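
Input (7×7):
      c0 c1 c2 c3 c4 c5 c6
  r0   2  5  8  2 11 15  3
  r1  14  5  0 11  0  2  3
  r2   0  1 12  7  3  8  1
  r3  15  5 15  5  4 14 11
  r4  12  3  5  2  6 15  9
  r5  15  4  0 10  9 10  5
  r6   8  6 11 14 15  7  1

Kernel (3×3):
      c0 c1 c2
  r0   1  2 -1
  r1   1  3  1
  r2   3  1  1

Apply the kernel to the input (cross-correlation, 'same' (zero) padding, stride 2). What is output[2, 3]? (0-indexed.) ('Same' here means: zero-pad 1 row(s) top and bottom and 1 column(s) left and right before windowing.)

113

The receptive field on the zero-padded input at this output position is [14 11 0 / 15 9 0 / 10 5 0]. Elementwise product with the kernel and sum: 14·1 + 11·2 + 0·-1 + 15·1 + 9·3 + 0·1 + 10·3 + 5·1 + 0·1.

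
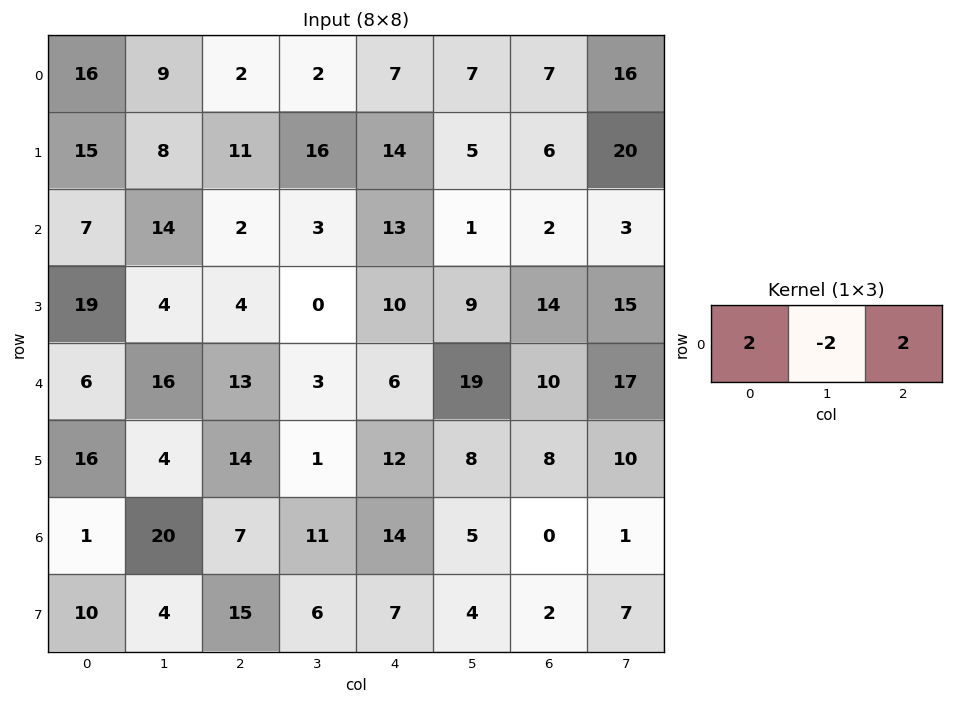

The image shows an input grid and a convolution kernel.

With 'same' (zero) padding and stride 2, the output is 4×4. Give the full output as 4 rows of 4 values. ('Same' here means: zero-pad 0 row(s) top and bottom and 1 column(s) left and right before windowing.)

-14 18 4 32
14 30 -18 4
20 12 32 52
38 48 4 12

Output[0,0]: The receptive field on the zero-padded input at this output position is [0 16 9]. Elementwise product with the kernel and sum: 0·2 + 16·-2 + 9·2.
Output[0,1]: The receptive field on the zero-padded input at this output position is [9 2 2]. Elementwise product with the kernel and sum: 9·2 + 2·-2 + 2·2.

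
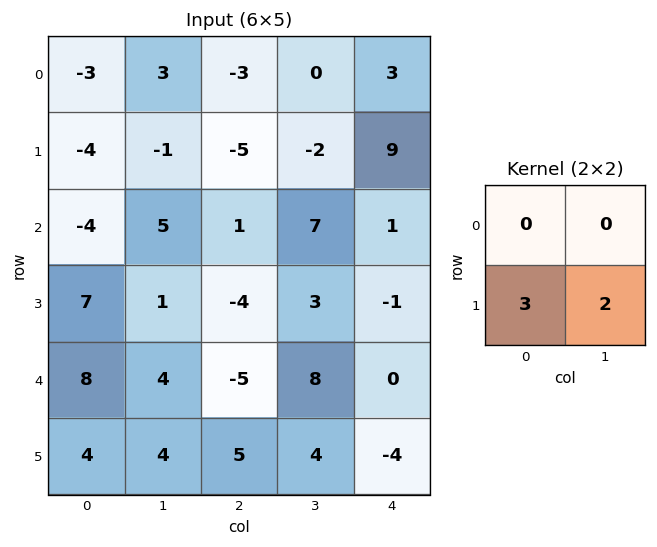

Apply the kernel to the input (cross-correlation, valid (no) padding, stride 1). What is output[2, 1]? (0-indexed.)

The receptive field on the input at this output position is [5 1 / 1 -4]. Elementwise product with the kernel and sum: 1·3 + -4·2.

-5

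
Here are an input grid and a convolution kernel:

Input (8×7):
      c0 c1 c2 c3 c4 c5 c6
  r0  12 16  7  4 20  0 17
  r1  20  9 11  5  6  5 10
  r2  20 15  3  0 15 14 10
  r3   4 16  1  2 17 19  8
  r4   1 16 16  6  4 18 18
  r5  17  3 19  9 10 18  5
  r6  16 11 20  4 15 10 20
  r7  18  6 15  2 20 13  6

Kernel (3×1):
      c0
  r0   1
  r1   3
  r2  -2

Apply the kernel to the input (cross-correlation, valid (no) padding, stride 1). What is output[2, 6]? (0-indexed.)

The receptive field on the input at this output position is [10 / 8 / 18]. Elementwise product with the kernel and sum: 10·1 + 8·3 + 18·-2.

-2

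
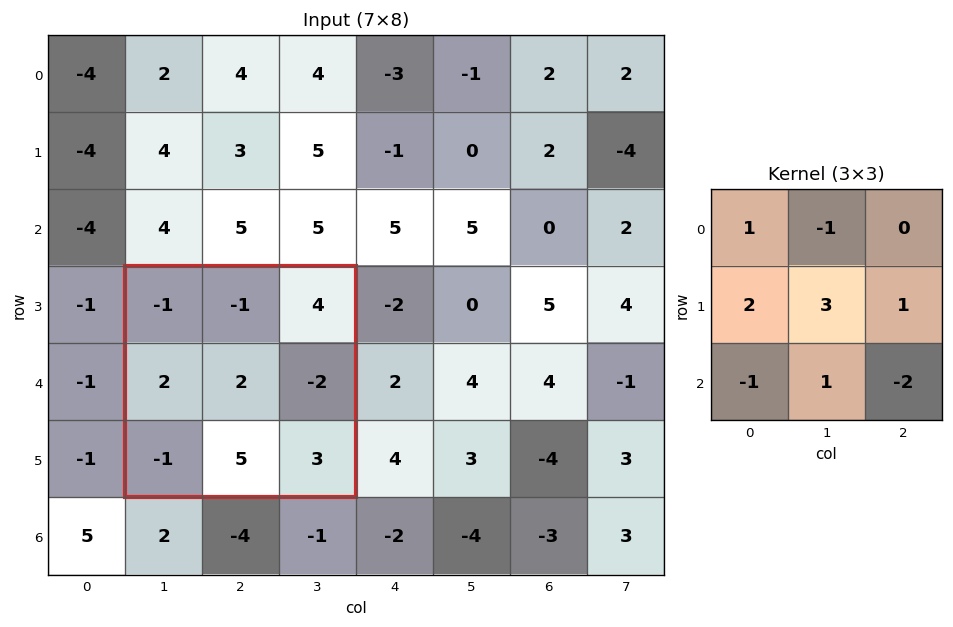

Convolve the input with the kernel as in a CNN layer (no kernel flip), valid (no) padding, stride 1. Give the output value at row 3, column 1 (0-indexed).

8

The receptive field on the input at this output position is [-1 -1 4 / 2 2 -2 / -1 5 3]. Elementwise product with the kernel and sum: -1·1 + -1·-1 + 2·2 + 2·3 + -2·1 + -1·-1 + 5·1 + 3·-2.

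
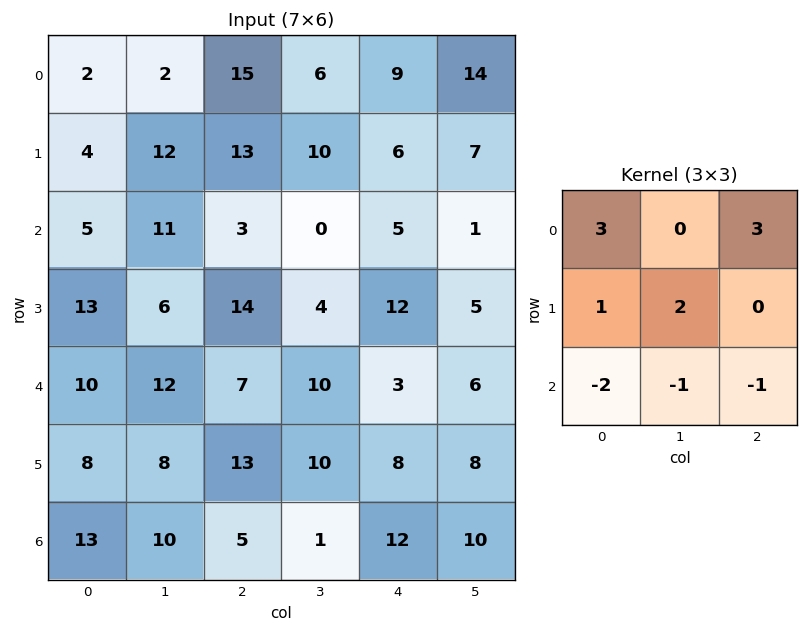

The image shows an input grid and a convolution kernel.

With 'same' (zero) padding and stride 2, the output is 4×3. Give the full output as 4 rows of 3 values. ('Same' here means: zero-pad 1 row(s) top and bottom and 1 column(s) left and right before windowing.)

Output[0,0]: The receptive field on the zero-padded input at this output position is [0 0 0 / 0 2 2 / 0 4 12]. Elementwise product with the kernel and sum: 0·3 + 0·3 + 0·1 + 2·2 + 0·-2 + 4·-1 + 12·-1.

-12 -15 -9
27 53 36
22 17 7
50 74 79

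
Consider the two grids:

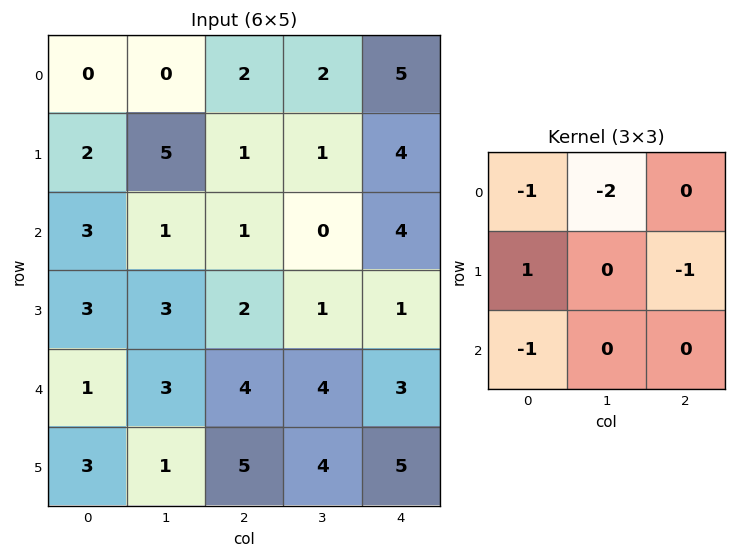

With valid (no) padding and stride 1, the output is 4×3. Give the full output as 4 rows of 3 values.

Output[0,0]: The receptive field on the input at this output position is [0 0 2 / 2 5 1 / 3 1 1]. Elementwise product with the kernel and sum: 0·-1 + 0·-2 + 2·1 + 1·-1 + 3·-1.
Output[0,1]: The receptive field on the input at this output position is [0 2 2 / 5 1 1 / 1 1 0]. Elementwise product with the kernel and sum: 0·-1 + 2·-2 + 5·1 + 1·-1 + 1·-1.

-2 -1 -10
-13 -9 -8
-5 -4 -4
-15 -9 -8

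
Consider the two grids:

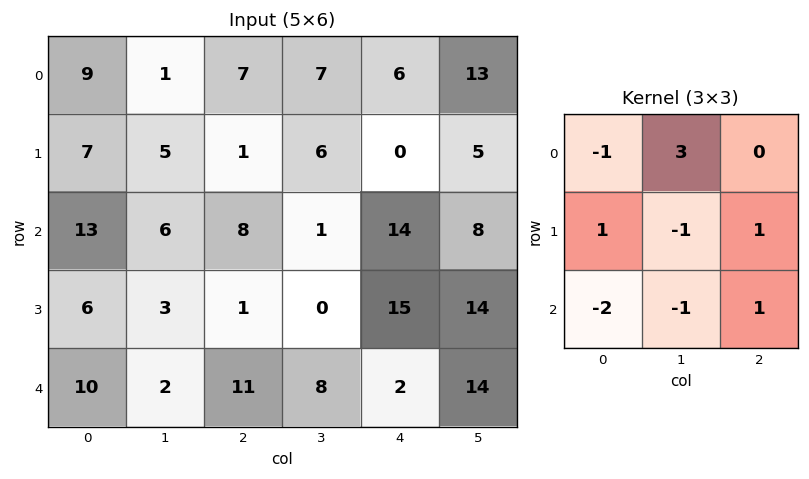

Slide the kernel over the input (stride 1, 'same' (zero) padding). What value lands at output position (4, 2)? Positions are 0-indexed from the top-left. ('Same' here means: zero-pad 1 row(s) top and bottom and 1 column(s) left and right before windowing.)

-1

The receptive field on the zero-padded input at this output position is [3 1 0 / 2 11 8 / 0 0 0]. Elementwise product with the kernel and sum: 3·-1 + 1·3 + 2·1 + 11·-1 + 8·1 + 0·-2 + 0·-1 + 0·1.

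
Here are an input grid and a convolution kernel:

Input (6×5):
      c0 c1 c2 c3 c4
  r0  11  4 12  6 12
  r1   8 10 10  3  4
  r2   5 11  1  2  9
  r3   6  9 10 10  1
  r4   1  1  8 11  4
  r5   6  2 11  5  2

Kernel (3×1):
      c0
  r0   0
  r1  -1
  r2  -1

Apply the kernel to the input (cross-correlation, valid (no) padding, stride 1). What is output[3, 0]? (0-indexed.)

The receptive field on the input at this output position is [6 / 1 / 6]. Elementwise product with the kernel and sum: 1·-1 + 6·-1.

-7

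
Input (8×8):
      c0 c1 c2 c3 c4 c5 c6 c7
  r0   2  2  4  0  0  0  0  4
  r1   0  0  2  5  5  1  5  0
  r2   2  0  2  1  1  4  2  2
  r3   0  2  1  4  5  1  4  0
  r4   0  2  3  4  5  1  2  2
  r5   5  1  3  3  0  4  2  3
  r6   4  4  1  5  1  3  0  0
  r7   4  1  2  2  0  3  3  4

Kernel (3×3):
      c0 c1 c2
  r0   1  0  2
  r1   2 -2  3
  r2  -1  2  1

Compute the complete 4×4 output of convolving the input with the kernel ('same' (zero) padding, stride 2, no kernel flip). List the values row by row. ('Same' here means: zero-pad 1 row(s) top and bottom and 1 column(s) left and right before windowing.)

2 5 6 21
-2 13 26 18
21 28 8 8
15 33 29 23

Output[0,0]: The receptive field on the zero-padded input at this output position is [0 0 0 / 0 2 2 / 0 0 0]. Elementwise product with the kernel and sum: 0·1 + 0·2 + 0·2 + 2·-2 + 2·3 + 0·-1 + 0·2 + 0·1.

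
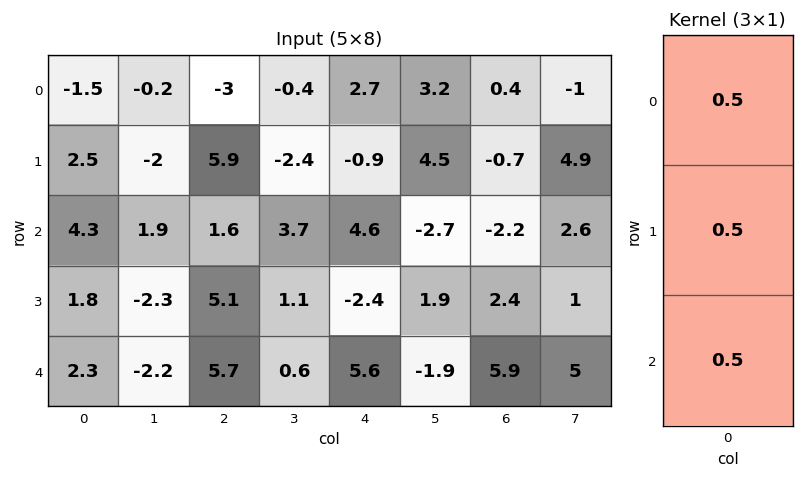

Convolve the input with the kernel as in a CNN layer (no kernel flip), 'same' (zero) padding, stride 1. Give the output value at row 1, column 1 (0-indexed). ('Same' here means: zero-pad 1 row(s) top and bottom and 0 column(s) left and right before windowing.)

The receptive field on the zero-padded input at this output position is [-0.2 / -2 / 1.9]. Elementwise product with the kernel and sum: -0.2·0.5 + -2·0.5 + 1.9·0.5.

-0.15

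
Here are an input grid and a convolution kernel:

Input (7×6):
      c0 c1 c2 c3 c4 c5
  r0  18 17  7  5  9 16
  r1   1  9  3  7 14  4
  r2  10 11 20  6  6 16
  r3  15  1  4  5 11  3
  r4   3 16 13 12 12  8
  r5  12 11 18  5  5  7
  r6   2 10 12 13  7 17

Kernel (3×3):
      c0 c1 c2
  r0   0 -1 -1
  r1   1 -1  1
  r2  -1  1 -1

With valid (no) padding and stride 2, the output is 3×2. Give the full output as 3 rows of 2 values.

Output[0,0]: The receptive field on the input at this output position is [18 17 7 / 1 9 3 / 10 11 20]. Elementwise product with the kernel and sum: 17·-1 + 7·-1 + 1·1 + 9·-1 + 3·1 + 10·-1 + 11·1 + 20·-1.
Output[0,1]: The receptive field on the input at this output position is [7 5 9 / 3 7 14 / 20 6 6]. Elementwise product with the kernel and sum: 5·-1 + 9·-1 + 3·1 + 7·-1 + 14·1 + 20·-1 + 6·1 + 6·-1.

-48 -24
-13 -15
-14 -12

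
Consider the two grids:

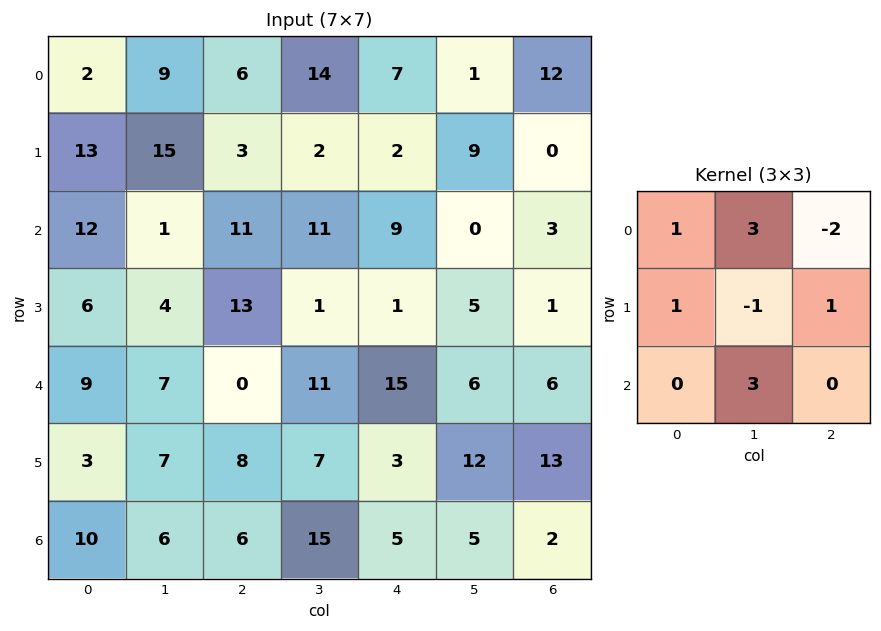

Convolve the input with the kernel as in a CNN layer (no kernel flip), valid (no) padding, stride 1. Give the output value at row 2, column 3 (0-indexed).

The receptive field on the input at this output position is [11 9 0 / 1 1 5 / 11 15 6]. Elementwise product with the kernel and sum: 11·1 + 9·3 + 0·-2 + 1·1 + 1·-1 + 5·1 + 15·3.

88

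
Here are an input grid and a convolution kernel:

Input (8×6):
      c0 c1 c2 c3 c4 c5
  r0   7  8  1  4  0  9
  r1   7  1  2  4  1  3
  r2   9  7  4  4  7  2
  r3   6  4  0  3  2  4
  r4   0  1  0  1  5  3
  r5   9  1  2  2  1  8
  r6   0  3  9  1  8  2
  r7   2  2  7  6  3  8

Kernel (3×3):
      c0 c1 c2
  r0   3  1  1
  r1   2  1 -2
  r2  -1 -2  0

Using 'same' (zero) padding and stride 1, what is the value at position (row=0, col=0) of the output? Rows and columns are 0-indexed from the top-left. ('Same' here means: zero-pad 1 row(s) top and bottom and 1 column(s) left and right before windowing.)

-23

The receptive field on the zero-padded input at this output position is [0 0 0 / 0 7 8 / 0 7 1]. Elementwise product with the kernel and sum: 0·3 + 0·1 + 0·1 + 0·2 + 7·1 + 8·-2 + 0·-1 + 7·-2.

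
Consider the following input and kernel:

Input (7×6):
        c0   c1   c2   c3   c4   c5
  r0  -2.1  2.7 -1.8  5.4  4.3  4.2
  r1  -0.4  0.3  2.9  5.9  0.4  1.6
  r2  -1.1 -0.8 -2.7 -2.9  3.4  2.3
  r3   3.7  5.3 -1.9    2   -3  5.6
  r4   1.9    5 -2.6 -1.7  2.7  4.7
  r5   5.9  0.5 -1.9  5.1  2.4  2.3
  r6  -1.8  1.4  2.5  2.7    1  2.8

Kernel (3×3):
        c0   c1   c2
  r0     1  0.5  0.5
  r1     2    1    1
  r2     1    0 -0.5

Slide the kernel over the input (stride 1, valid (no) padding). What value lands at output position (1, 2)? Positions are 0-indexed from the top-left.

0.75

The receptive field on the input at this output position is [2.9 5.9 0.4 / -2.7 -2.9 3.4 / -1.9 2 -3]. Elementwise product with the kernel and sum: 2.9·1 + 5.9·0.5 + 0.4·0.5 + -2.7·2 + -2.9·1 + 3.4·1 + -1.9·1 + -3·-0.5.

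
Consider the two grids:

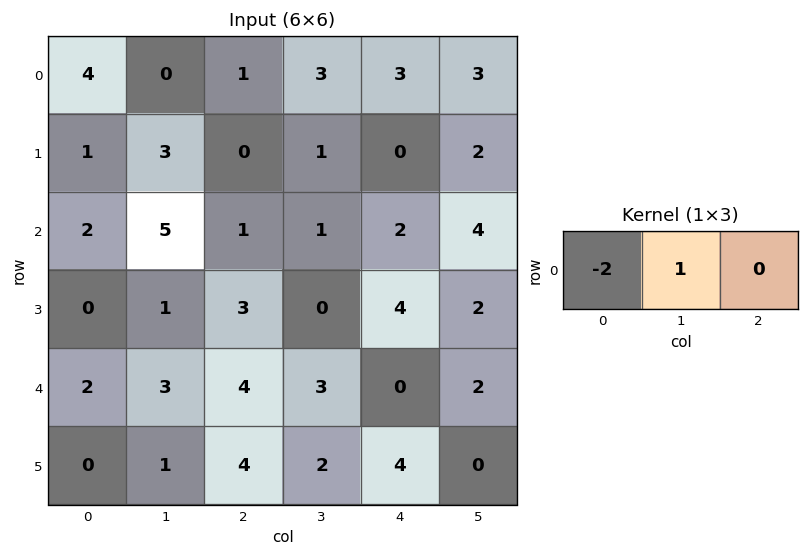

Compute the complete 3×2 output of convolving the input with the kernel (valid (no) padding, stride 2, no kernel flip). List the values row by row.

Output[0,0]: The receptive field on the input at this output position is [4 0 1]. Elementwise product with the kernel and sum: 4·-2 + 0·1.
Output[0,1]: The receptive field on the input at this output position is [1 3 3]. Elementwise product with the kernel and sum: 1·-2 + 3·1.

-8 1
1 -1
-1 -5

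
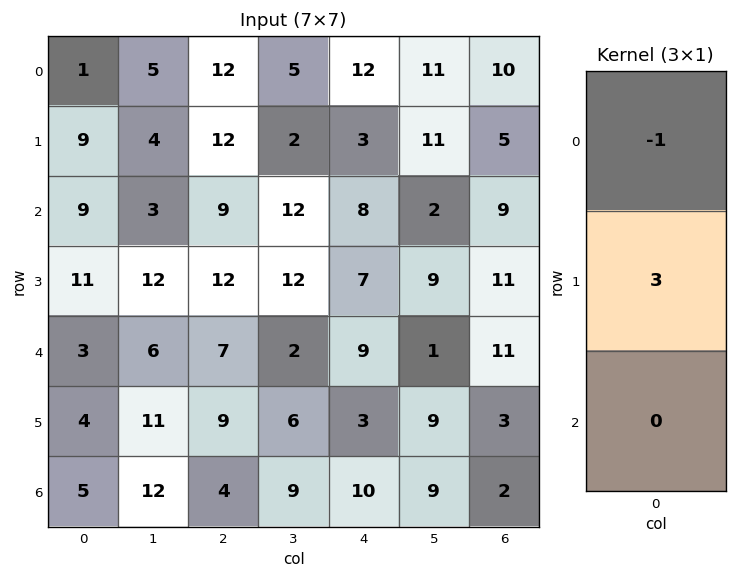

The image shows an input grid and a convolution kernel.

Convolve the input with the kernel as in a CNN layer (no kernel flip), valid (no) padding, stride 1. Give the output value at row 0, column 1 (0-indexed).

7

The receptive field on the input at this output position is [5 / 4 / 3]. Elementwise product with the kernel and sum: 5·-1 + 4·3.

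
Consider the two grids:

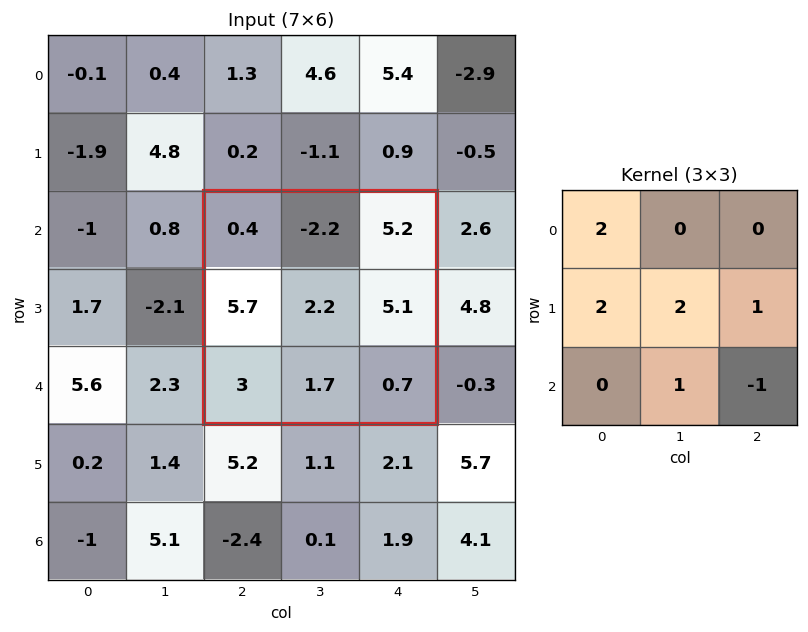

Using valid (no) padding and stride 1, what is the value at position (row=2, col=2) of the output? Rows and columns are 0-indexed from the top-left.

22.7

The receptive field on the input at this output position is [0.4 -2.2 5.2 / 5.7 2.2 5.1 / 3 1.7 0.7]. Elementwise product with the kernel and sum: 0.4·2 + 5.7·2 + 2.2·2 + 5.1·1 + 1.7·1 + 0.7·-1.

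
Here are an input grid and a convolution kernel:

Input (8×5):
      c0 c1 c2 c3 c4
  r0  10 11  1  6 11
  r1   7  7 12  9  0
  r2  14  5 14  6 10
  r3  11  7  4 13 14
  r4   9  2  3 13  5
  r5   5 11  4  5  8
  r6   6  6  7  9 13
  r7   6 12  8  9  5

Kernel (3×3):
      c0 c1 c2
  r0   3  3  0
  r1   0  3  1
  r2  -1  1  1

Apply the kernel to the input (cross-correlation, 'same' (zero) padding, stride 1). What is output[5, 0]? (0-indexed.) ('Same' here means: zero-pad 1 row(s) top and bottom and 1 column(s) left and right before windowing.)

The receptive field on the zero-padded input at this output position is [0 9 2 / 0 5 11 / 0 6 6]. Elementwise product with the kernel and sum: 0·3 + 9·3 + 5·3 + 11·1 + 0·-1 + 6·1 + 6·1.

65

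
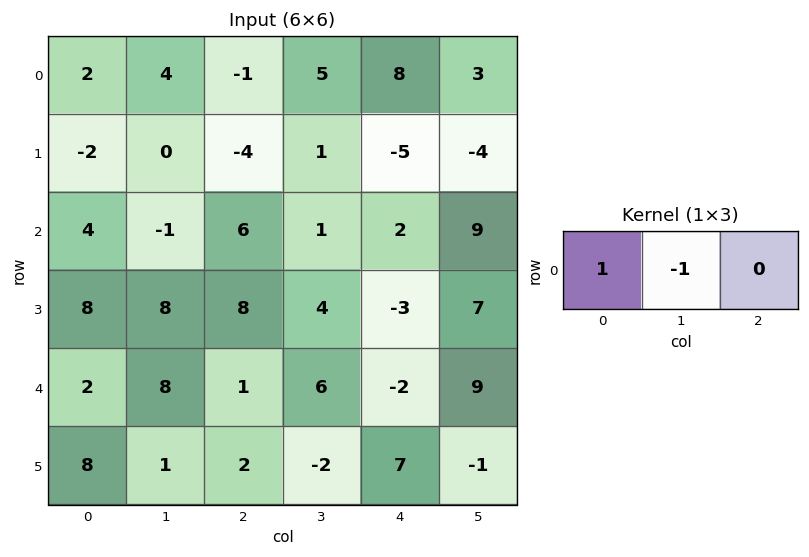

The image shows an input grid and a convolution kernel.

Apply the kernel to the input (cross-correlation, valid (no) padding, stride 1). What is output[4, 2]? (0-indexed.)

The receptive field on the input at this output position is [1 6 -2]. Elementwise product with the kernel and sum: 1·1 + 6·-1.

-5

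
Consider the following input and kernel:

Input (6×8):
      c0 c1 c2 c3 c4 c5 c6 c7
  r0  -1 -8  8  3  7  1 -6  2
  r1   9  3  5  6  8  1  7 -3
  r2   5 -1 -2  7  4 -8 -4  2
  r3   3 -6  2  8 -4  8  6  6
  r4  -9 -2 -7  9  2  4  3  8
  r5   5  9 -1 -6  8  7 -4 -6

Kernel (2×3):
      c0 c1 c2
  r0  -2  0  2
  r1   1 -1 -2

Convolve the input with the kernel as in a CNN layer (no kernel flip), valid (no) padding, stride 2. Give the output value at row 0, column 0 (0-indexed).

The receptive field on the input at this output position is [-1 -8 8 / 9 3 5]. Elementwise product with the kernel and sum: -1·-2 + 8·2 + 9·1 + 3·-1 + 5·-2.

14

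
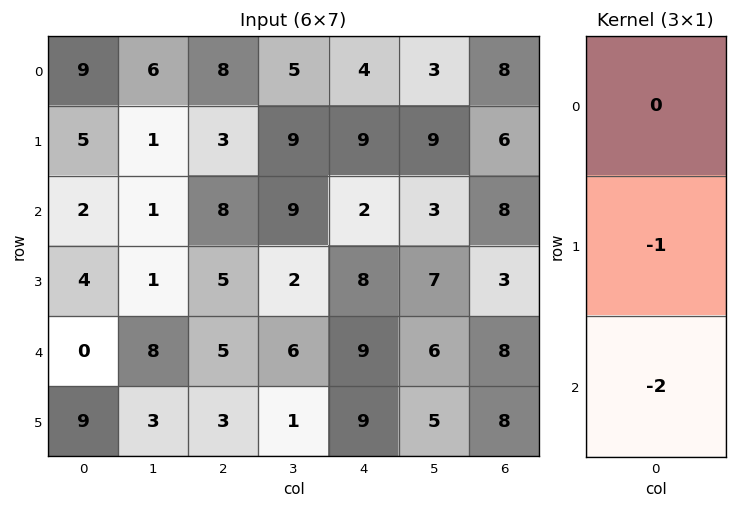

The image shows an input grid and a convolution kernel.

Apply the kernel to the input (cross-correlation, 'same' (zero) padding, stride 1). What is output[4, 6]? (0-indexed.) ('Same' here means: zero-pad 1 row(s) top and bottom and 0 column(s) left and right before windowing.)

The receptive field on the zero-padded input at this output position is [3 / 8 / 8]. Elementwise product with the kernel and sum: 8·-1 + 8·-2.

-24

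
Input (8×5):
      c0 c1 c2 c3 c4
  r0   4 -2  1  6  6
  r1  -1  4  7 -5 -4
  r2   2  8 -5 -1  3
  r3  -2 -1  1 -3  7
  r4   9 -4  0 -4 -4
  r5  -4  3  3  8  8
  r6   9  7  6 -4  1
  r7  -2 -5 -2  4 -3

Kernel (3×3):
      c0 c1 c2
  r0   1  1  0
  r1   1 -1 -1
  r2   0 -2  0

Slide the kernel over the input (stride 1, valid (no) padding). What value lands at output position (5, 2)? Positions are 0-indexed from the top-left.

12

The receptive field on the input at this output position is [3 8 8 / 6 -4 1 / -2 4 -3]. Elementwise product with the kernel and sum: 3·1 + 8·1 + 6·1 + -4·-1 + 1·-1 + 4·-2.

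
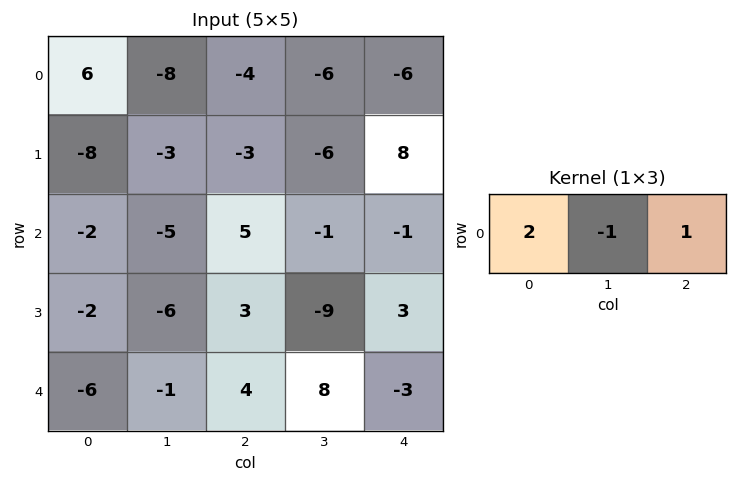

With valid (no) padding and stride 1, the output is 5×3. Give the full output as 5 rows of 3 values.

Output[0,0]: The receptive field on the input at this output position is [6 -8 -4]. Elementwise product with the kernel and sum: 6·2 + -8·-1 + -4·1.
Output[0,1]: The receptive field on the input at this output position is [-8 -4 -6]. Elementwise product with the kernel and sum: -8·2 + -4·-1 + -6·1.

16 -18 -8
-16 -9 8
6 -16 10
5 -24 18
-7 2 -3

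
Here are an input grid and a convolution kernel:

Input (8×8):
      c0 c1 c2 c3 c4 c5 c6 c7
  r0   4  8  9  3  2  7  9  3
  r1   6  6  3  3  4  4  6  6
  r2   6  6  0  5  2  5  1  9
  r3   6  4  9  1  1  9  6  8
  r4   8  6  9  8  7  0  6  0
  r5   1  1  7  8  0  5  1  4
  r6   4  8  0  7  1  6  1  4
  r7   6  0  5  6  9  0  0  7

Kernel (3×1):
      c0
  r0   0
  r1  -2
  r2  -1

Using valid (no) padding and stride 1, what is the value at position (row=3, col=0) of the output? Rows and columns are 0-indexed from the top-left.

-17

The receptive field on the input at this output position is [6 / 8 / 1]. Elementwise product with the kernel and sum: 8·-2 + 1·-1.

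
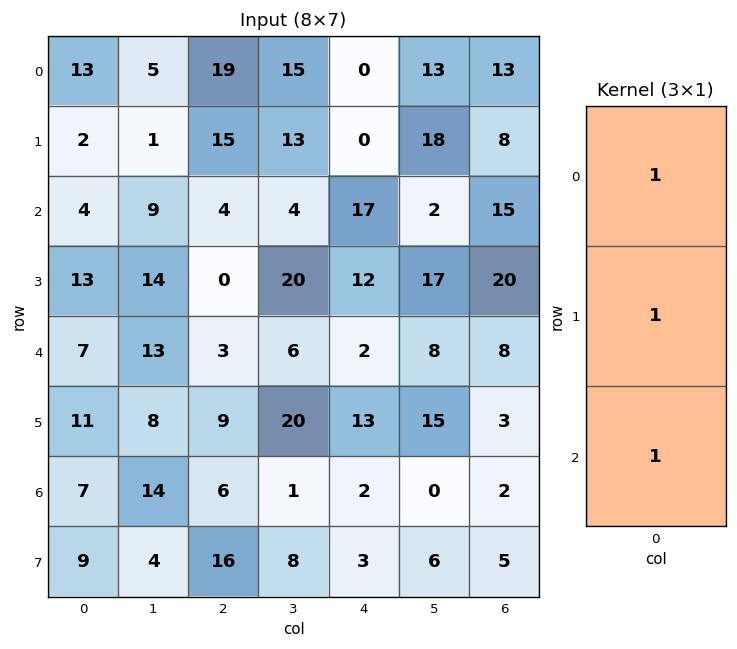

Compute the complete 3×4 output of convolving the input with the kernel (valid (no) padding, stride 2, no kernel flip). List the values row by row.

Output[0,0]: The receptive field on the input at this output position is [13 / 2 / 4]. Elementwise product with the kernel and sum: 13·1 + 2·1 + 4·1.

19 38 17 36
24 7 31 43
25 18 17 13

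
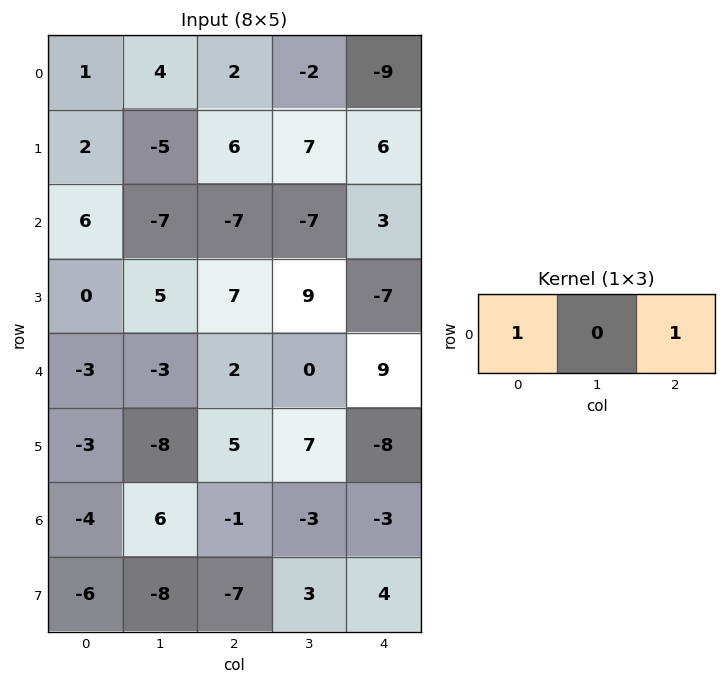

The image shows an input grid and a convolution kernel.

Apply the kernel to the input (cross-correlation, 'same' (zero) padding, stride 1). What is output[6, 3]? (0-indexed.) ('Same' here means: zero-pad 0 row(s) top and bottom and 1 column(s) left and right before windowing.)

-4

The receptive field on the zero-padded input at this output position is [-1 -3 -3]. Elementwise product with the kernel and sum: -1·1 + -3·1.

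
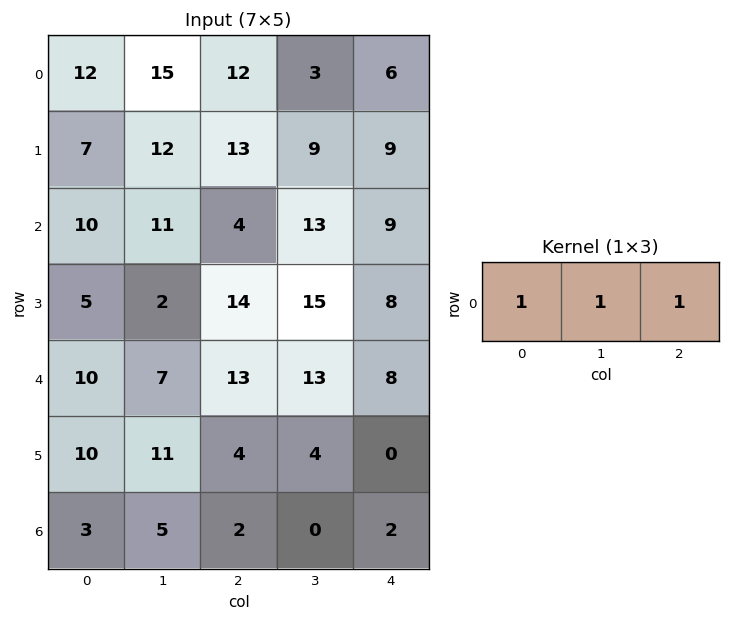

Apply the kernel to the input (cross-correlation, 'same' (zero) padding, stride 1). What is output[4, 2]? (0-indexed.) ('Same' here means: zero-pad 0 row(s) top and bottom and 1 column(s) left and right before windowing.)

33

The receptive field on the zero-padded input at this output position is [7 13 13]. Elementwise product with the kernel and sum: 7·1 + 13·1 + 13·1.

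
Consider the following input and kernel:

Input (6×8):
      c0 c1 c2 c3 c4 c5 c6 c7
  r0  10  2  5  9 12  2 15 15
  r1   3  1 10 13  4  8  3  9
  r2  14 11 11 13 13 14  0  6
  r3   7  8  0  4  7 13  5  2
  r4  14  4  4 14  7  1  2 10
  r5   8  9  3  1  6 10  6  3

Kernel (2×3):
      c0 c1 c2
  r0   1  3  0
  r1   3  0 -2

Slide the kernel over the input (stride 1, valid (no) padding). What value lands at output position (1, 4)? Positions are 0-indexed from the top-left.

The receptive field on the input at this output position is [4 8 3 / 13 14 0]. Elementwise product with the kernel and sum: 4·1 + 8·3 + 13·3 + 0·-2.

67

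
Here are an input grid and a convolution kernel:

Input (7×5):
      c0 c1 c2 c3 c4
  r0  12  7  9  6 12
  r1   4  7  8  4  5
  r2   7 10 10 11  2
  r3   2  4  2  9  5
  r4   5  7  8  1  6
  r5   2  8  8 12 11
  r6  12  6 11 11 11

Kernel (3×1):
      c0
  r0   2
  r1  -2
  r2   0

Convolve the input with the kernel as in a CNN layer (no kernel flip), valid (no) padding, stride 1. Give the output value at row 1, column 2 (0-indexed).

-4

The receptive field on the input at this output position is [8 / 10 / 2]. Elementwise product with the kernel and sum: 8·2 + 10·-2.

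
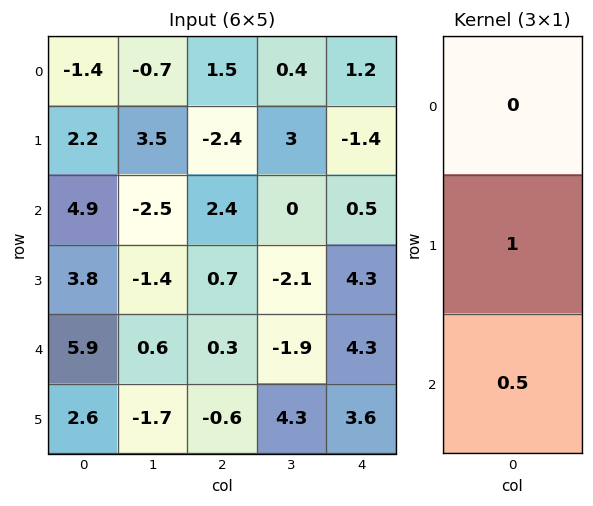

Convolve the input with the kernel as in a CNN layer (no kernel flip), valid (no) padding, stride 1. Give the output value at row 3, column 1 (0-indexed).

The receptive field on the input at this output position is [-1.4 / 0.6 / -1.7]. Elementwise product with the kernel and sum: 0.6·1 + -1.7·0.5.

-0.25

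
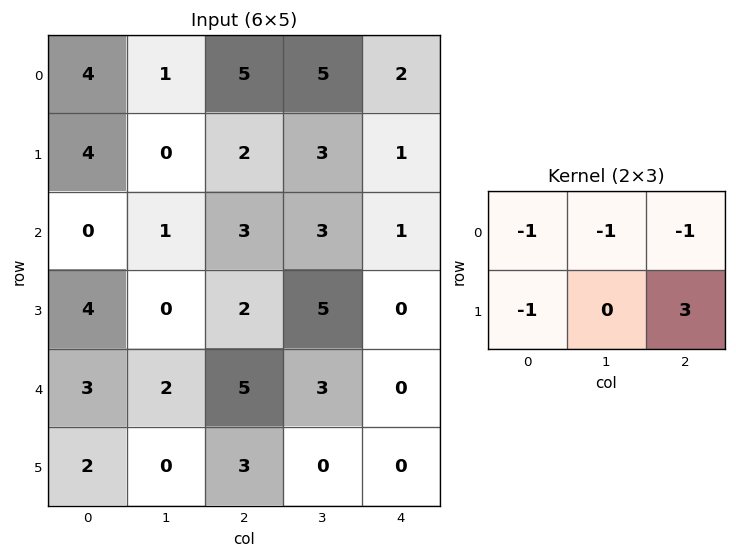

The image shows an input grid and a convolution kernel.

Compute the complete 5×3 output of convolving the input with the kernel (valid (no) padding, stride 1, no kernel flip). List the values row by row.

Output[0,0]: The receptive field on the input at this output position is [4 1 5 / 4 0 2]. Elementwise product with the kernel and sum: 4·-1 + 1·-1 + 5·-1 + 4·-1 + 2·3.

-8 -2 -11
3 3 -6
-2 8 -9
6 0 -12
-3 -10 -11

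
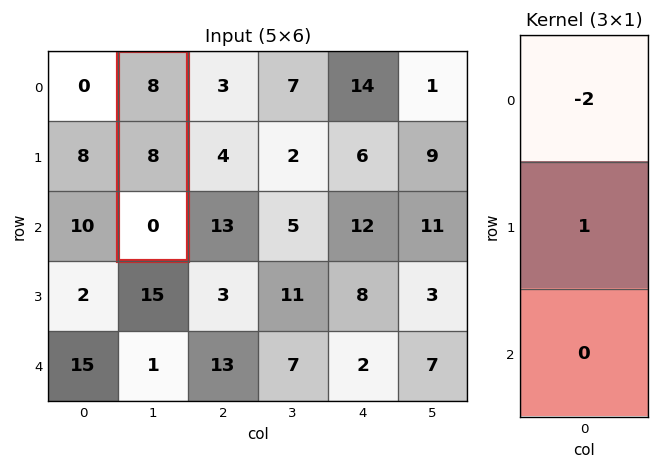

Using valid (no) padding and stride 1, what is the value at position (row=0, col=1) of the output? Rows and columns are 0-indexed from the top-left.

The receptive field on the input at this output position is [8 / 8 / 0]. Elementwise product with the kernel and sum: 8·-2 + 8·1.

-8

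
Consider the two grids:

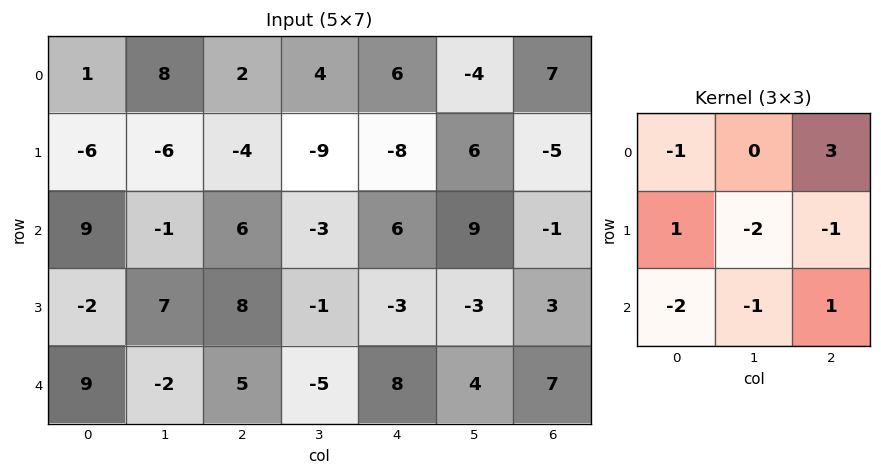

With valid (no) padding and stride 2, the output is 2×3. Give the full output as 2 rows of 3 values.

Output[0,0]: The receptive field on the input at this output position is [1 8 2 / -6 -6 -4 / 9 -1 6]. Elementwise product with the kernel and sum: 1·-1 + 2·3 + -6·1 + -6·-2 + -4·-1 + 9·-2 + -1·-1 + 6·1.

4 35 -22
-26 28 -22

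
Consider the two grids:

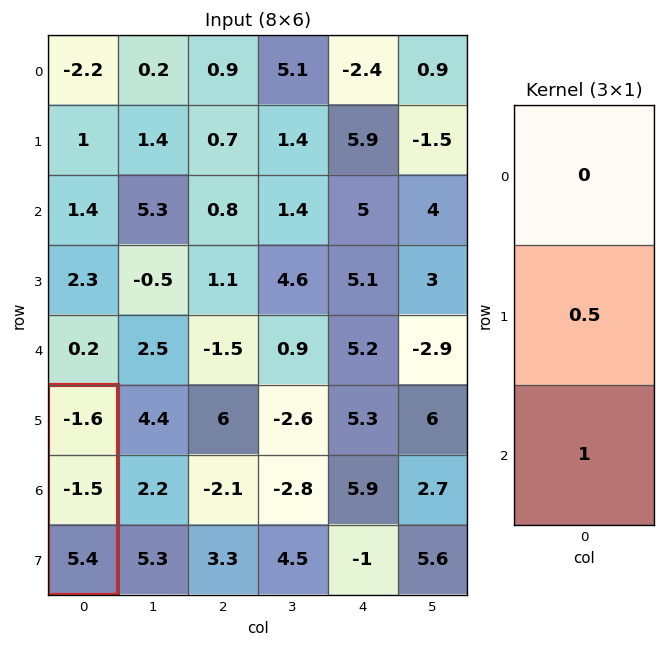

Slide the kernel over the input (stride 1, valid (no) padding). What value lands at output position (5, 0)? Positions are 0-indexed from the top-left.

4.65

The receptive field on the input at this output position is [-1.6 / -1.5 / 5.4]. Elementwise product with the kernel and sum: -1.5·0.5 + 5.4·1.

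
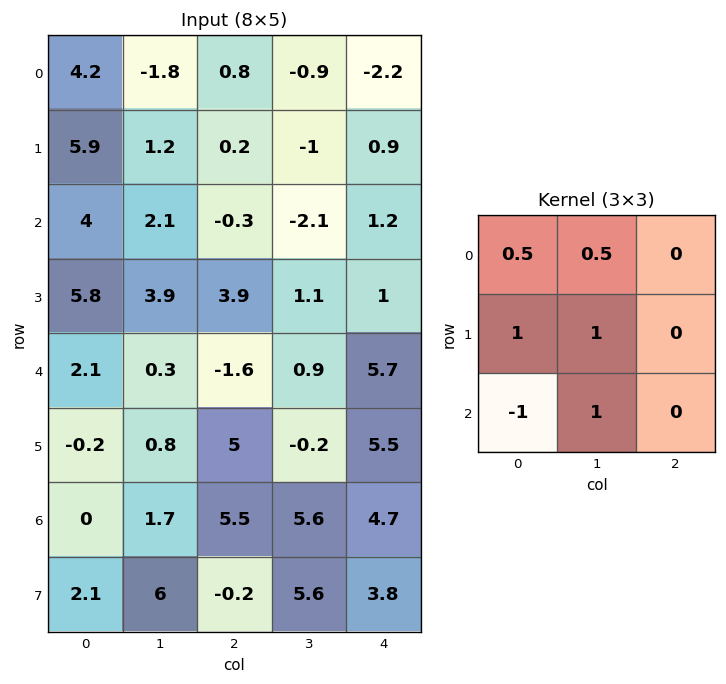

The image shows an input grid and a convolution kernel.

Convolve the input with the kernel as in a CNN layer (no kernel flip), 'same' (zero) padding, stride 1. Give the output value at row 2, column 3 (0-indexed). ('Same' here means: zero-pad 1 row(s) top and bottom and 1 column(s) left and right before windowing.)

-5.6

The receptive field on the zero-padded input at this output position is [0.2 -1 0.9 / -0.3 -2.1 1.2 / 3.9 1.1 1]. Elementwise product with the kernel and sum: 0.2·0.5 + -1·0.5 + -0.3·1 + -2.1·1 + 3.9·-1 + 1.1·1.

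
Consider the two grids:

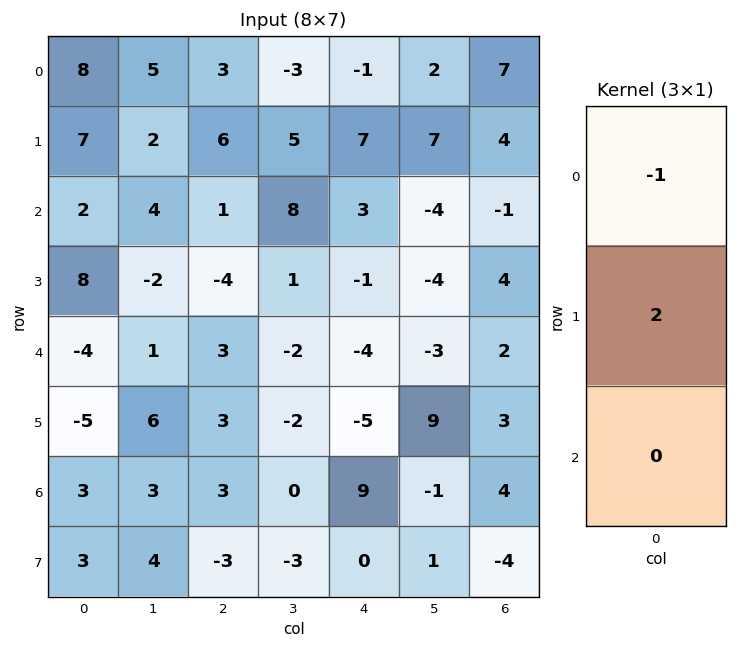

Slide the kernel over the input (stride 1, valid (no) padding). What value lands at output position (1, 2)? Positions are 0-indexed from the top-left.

The receptive field on the input at this output position is [6 / 1 / -4]. Elementwise product with the kernel and sum: 6·-1 + 1·2.

-4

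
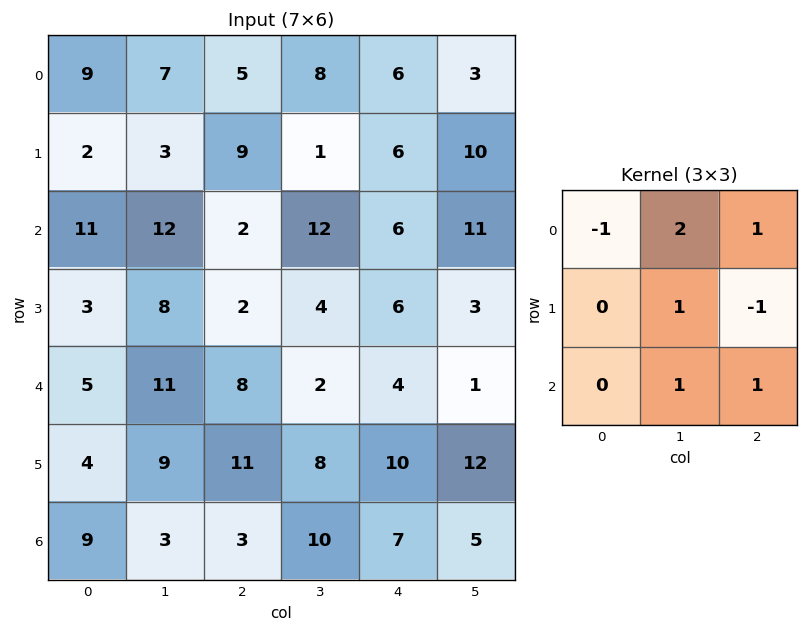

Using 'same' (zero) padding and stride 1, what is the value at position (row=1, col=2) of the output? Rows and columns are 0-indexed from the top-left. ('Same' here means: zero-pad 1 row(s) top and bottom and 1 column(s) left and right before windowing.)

The receptive field on the zero-padded input at this output position is [7 5 8 / 3 9 1 / 12 2 12]. Elementwise product with the kernel and sum: 7·-1 + 5·2 + 8·1 + 9·1 + 1·-1 + 2·1 + 12·1.

33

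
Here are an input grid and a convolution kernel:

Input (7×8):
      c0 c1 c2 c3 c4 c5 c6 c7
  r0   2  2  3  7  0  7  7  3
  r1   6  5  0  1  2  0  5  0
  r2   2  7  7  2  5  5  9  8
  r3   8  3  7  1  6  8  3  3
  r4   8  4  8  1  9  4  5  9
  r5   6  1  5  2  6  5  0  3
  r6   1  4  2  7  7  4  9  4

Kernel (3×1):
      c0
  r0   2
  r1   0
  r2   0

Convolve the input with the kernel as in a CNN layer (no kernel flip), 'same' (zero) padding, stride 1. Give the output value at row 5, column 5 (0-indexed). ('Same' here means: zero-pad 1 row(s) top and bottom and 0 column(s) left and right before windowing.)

8

The receptive field on the zero-padded input at this output position is [4 / 5 / 4]. Elementwise product with the kernel and sum: 4·2.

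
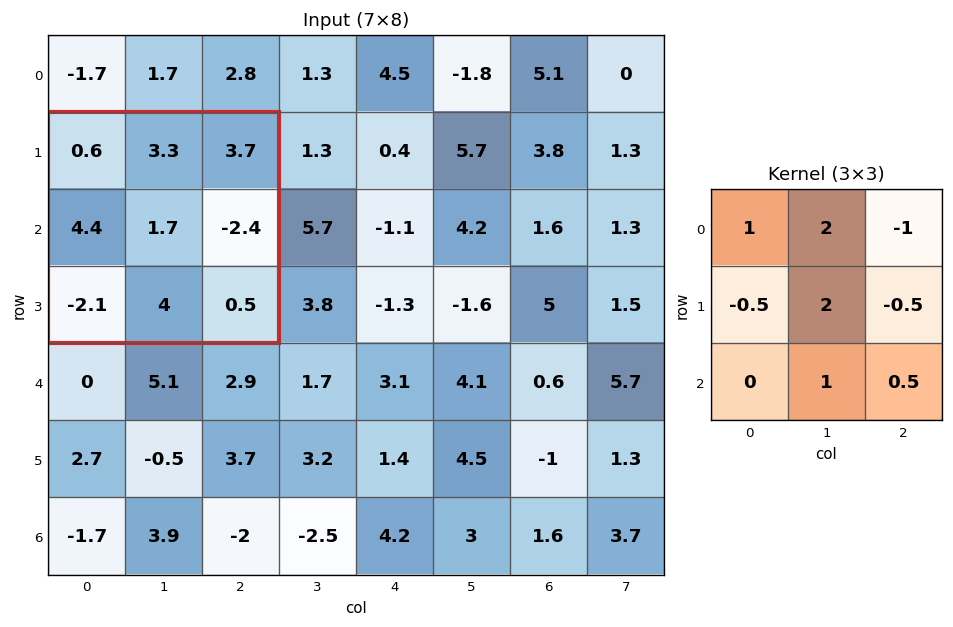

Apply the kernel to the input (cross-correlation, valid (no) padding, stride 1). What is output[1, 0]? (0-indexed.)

The receptive field on the input at this output position is [0.6 3.3 3.7 / 4.4 1.7 -2.4 / -2.1 4 0.5]. Elementwise product with the kernel and sum: 0.6·1 + 3.3·2 + 3.7·-1 + 4.4·-0.5 + 1.7·2 + -2.4·-0.5 + 4·1 + 0.5·0.5.

10.15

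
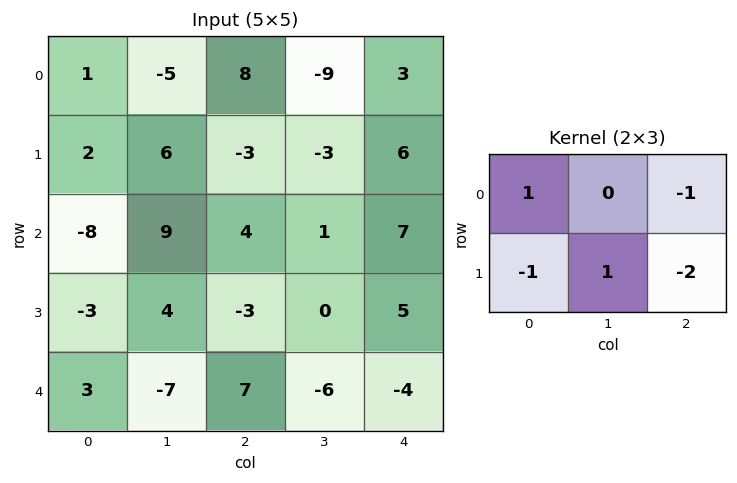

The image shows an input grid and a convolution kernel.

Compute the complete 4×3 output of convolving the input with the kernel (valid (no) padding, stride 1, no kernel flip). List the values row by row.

Output[0,0]: The receptive field on the input at this output position is [1 -5 8 / 2 6 -3]. Elementwise product with the kernel and sum: 1·1 + 8·-1 + 2·-1 + 6·1 + -3·-2.
Output[0,1]: The receptive field on the input at this output position is [-5 8 -9 / 6 -3 -3]. Elementwise product with the kernel and sum: -5·1 + -9·-1 + 6·-1 + -3·1 + -3·-2.

3 1 -7
14 2 -26
1 1 -10
-24 30 -13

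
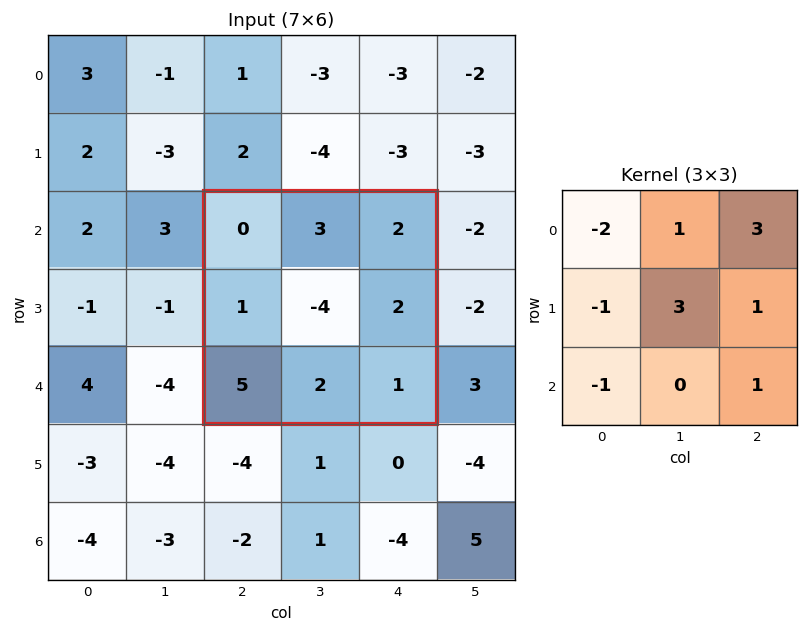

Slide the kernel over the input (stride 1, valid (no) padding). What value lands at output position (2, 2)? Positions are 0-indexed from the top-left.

The receptive field on the input at this output position is [0 3 2 / 1 -4 2 / 5 2 1]. Elementwise product with the kernel and sum: 0·-2 + 3·1 + 2·3 + 1·-1 + -4·3 + 2·1 + 5·-1 + 1·1.

-6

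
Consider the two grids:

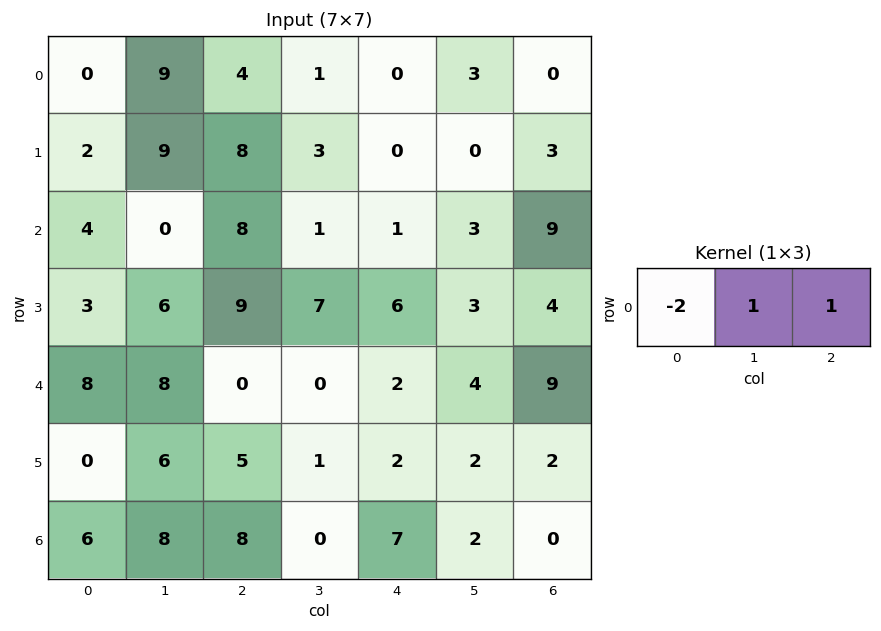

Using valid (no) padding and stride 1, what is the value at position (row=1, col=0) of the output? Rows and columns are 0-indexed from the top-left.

13

The receptive field on the input at this output position is [2 9 8]. Elementwise product with the kernel and sum: 2·-2 + 9·1 + 8·1.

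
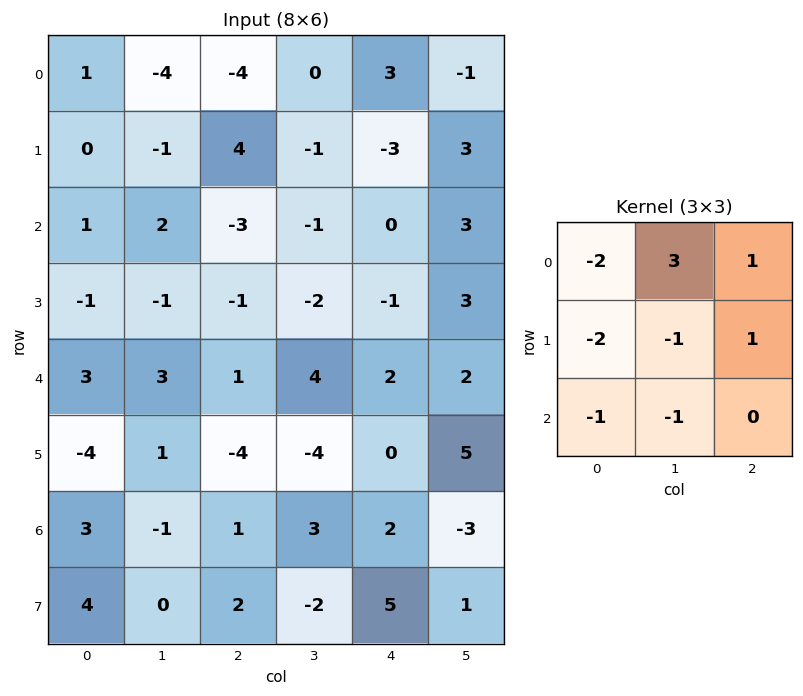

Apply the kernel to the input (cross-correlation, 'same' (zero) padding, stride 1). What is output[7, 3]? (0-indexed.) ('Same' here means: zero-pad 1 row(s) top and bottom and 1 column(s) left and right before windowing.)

The receptive field on the zero-padded input at this output position is [1 3 2 / 2 -2 5 / 0 0 0]. Elementwise product with the kernel and sum: 1·-2 + 3·3 + 2·1 + 2·-2 + -2·-1 + 5·1 + 0·-1 + 0·-1.

12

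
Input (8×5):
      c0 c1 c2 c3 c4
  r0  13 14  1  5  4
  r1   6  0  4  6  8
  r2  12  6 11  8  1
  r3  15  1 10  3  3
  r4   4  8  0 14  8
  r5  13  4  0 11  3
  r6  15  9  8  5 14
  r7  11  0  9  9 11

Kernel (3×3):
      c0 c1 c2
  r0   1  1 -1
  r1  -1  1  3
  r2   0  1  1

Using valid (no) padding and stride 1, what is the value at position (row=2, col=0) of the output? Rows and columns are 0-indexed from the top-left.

31

The receptive field on the input at this output position is [12 6 11 / 15 1 10 / 4 8 0]. Elementwise product with the kernel and sum: 12·1 + 6·1 + 11·-1 + 15·-1 + 1·1 + 10·3 + 8·1 + 0·1.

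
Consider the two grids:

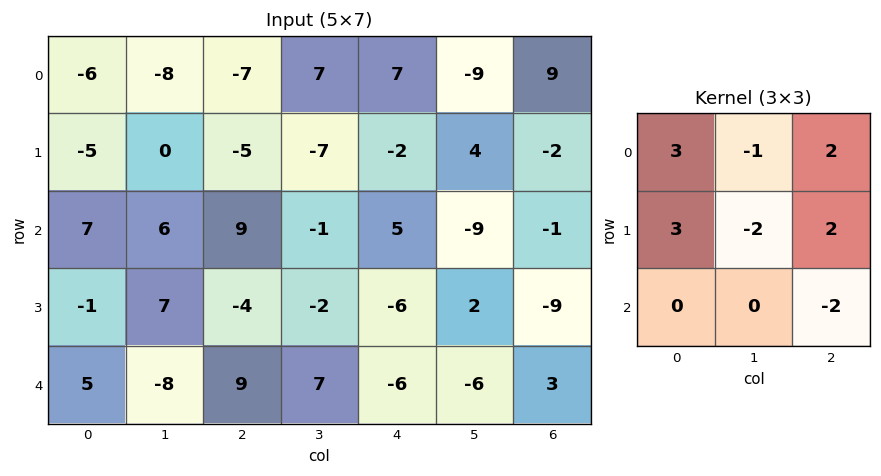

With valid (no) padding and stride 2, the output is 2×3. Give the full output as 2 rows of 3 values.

-67 -29 32
-10 30 -24

Output[0,0]: The receptive field on the input at this output position is [-6 -8 -7 / -5 0 -5 / 7 6 9]. Elementwise product with the kernel and sum: -6·3 + -8·-1 + -7·2 + -5·3 + 0·-2 + -5·2 + 9·-2.
Output[0,1]: The receptive field on the input at this output position is [-7 7 7 / -5 -7 -2 / 9 -1 5]. Elementwise product with the kernel and sum: -7·3 + 7·-1 + 7·2 + -5·3 + -7·-2 + -2·2 + 5·-2.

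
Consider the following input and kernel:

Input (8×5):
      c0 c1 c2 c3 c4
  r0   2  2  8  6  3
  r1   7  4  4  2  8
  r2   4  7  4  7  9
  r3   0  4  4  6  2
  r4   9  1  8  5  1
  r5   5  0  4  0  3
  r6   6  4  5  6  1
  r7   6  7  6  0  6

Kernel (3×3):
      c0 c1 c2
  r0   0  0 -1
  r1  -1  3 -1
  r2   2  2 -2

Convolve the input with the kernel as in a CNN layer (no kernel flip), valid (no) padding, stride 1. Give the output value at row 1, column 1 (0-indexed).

The receptive field on the input at this output position is [4 4 2 / 7 4 7 / 4 4 6]. Elementwise product with the kernel and sum: 2·-1 + 7·-1 + 4·3 + 7·-1 + 4·2 + 4·2 + 6·-2.

0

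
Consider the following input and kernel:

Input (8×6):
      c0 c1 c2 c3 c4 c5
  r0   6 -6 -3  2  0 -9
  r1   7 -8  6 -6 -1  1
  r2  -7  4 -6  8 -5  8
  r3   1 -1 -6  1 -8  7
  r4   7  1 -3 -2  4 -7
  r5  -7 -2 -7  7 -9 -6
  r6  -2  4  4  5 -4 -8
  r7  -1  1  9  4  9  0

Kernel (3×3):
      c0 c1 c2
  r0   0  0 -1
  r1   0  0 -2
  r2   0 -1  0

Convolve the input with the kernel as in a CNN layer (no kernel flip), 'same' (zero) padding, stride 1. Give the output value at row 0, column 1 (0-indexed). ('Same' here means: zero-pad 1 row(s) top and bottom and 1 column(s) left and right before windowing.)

14

The receptive field on the zero-padded input at this output position is [0 0 0 / 6 -6 -3 / 7 -8 6]. Elementwise product with the kernel and sum: 0·-1 + -3·-2 + -8·-1.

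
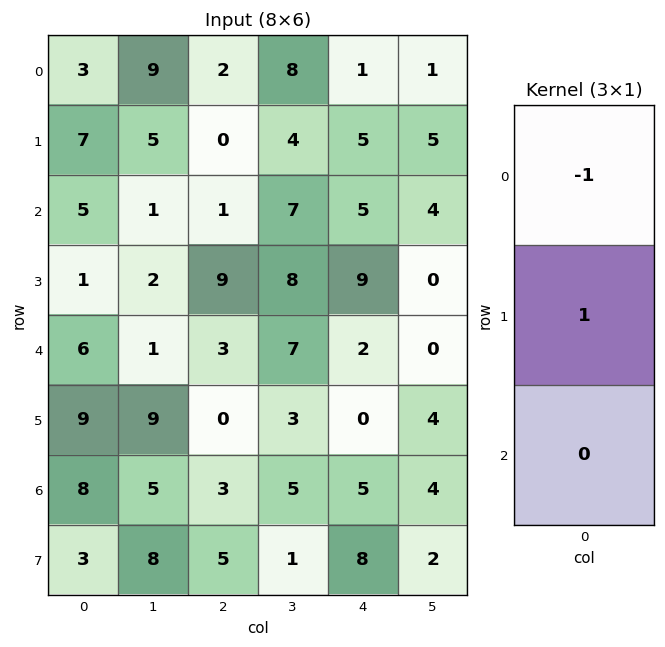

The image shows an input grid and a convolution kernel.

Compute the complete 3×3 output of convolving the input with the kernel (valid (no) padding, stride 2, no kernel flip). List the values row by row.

4 -2 4
-4 8 4
3 -3 -2

Output[0,0]: The receptive field on the input at this output position is [3 / 7 / 5]. Elementwise product with the kernel and sum: 3·-1 + 7·1.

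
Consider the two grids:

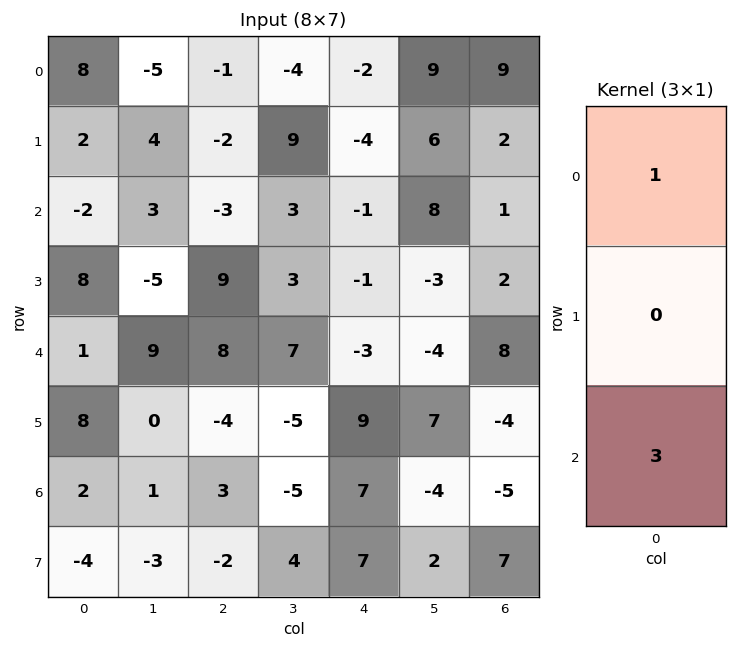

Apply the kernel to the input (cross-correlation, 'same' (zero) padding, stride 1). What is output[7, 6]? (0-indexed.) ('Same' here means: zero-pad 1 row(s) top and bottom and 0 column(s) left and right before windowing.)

The receptive field on the zero-padded input at this output position is [-5 / 7 / 0]. Elementwise product with the kernel and sum: -5·1 + 0·3.

-5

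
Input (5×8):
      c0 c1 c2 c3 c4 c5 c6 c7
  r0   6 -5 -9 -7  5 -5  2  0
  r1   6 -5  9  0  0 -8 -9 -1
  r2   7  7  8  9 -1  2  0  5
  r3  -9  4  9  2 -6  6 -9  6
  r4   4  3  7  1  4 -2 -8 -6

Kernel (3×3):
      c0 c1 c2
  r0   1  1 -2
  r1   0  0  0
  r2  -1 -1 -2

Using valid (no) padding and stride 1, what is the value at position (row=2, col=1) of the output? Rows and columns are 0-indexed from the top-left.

-15

The receptive field on the input at this output position is [7 8 9 / 4 9 2 / 3 7 1]. Elementwise product with the kernel and sum: 7·1 + 8·1 + 9·-2 + 3·-1 + 7·-1 + 1·-2.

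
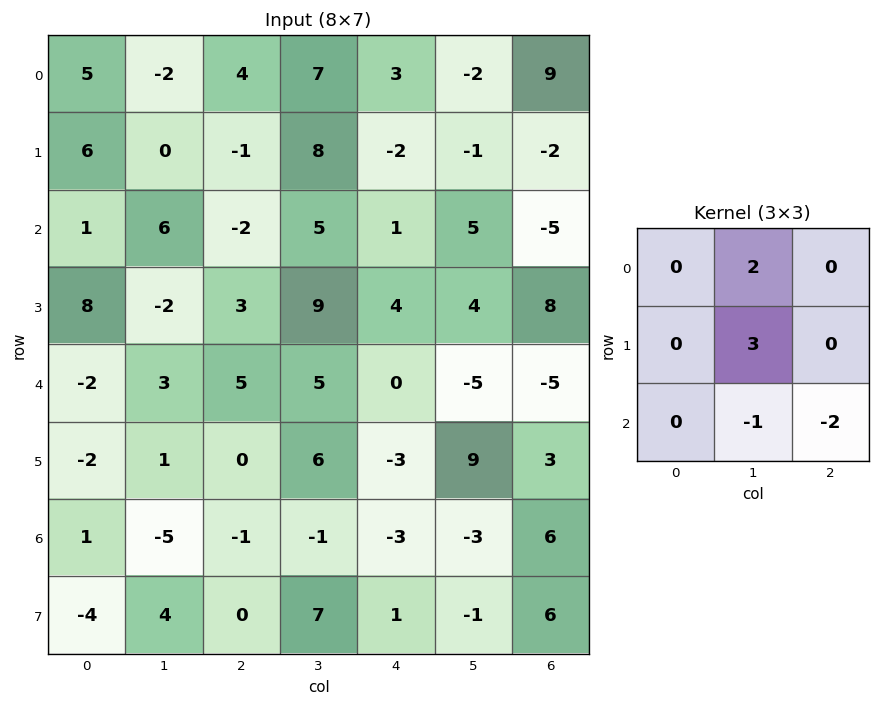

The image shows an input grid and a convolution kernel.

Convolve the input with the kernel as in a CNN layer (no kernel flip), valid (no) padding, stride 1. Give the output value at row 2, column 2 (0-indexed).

The receptive field on the input at this output position is [-2 5 1 / 3 9 4 / 5 5 0]. Elementwise product with the kernel and sum: 5·2 + 9·3 + 5·-1 + 0·-2.

32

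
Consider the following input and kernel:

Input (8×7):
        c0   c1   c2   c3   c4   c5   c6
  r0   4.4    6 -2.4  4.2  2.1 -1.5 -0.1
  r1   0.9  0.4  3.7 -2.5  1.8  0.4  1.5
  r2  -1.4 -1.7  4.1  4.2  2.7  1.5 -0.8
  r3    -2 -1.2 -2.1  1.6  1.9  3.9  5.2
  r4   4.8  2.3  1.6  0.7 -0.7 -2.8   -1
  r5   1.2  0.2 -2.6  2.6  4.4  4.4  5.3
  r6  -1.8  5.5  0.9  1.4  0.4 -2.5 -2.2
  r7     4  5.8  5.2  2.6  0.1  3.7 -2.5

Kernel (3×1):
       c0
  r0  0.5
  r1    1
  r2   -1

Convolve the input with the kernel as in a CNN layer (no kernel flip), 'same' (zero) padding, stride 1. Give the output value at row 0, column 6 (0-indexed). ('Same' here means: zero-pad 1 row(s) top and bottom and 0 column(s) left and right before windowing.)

The receptive field on the zero-padded input at this output position is [0 / -0.1 / 1.5]. Elementwise product with the kernel and sum: 0·0.5 + -0.1·1 + 1.5·-1.

-1.6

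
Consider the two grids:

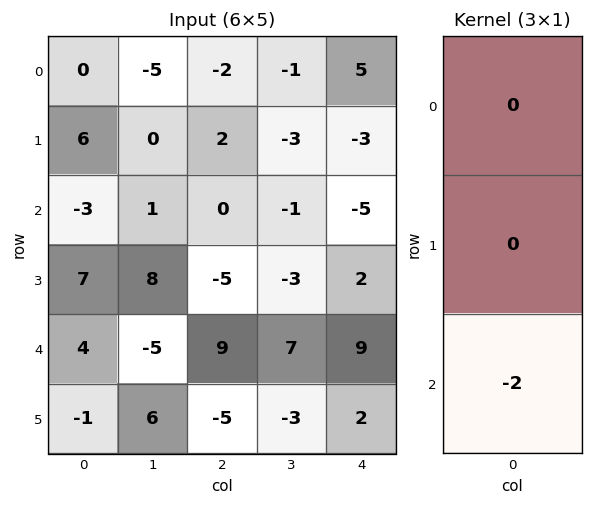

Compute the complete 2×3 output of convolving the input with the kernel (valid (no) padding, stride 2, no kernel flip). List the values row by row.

6 0 10
-8 -18 -18

Output[0,0]: The receptive field on the input at this output position is [0 / 6 / -3]. Elementwise product with the kernel and sum: -3·-2.
Output[0,1]: The receptive field on the input at this output position is [-2 / 2 / 0]. Elementwise product with the kernel and sum: 0·-2.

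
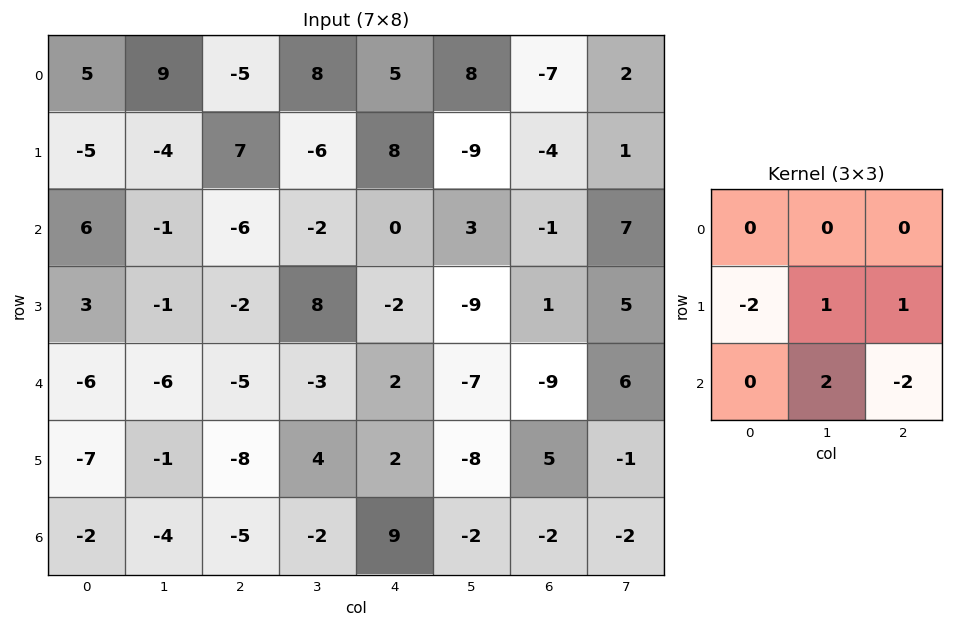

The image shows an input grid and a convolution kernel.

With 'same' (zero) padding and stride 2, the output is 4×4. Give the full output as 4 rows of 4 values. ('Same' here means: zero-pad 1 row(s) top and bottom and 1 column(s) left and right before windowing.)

12 11 31 -31
13 -26 21 -8
-24 -20 21 23
-6 1 11 0

Output[0,0]: The receptive field on the zero-padded input at this output position is [0 0 0 / 0 5 9 / 0 -5 -4]. Elementwise product with the kernel and sum: 0·-2 + 5·1 + 9·1 + -5·2 + -4·-2.
Output[0,1]: The receptive field on the zero-padded input at this output position is [0 0 0 / 9 -5 8 / -4 7 -6]. Elementwise product with the kernel and sum: 9·-2 + -5·1 + 8·1 + 7·2 + -6·-2.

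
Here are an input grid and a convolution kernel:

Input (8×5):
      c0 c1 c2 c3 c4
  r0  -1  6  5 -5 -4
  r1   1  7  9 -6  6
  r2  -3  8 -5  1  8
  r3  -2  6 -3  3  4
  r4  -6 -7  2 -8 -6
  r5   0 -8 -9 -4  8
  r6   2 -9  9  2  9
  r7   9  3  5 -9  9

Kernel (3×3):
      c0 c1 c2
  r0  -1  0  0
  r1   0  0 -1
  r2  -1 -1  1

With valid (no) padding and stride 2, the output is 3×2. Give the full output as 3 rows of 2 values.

-18 1
21 1
31 -12

Output[0,0]: The receptive field on the input at this output position is [-1 6 5 / 1 7 9 / -3 8 -5]. Elementwise product with the kernel and sum: -1·-1 + 9·-1 + -3·-1 + 8·-1 + -5·1.
Output[0,1]: The receptive field on the input at this output position is [5 -5 -4 / 9 -6 6 / -5 1 8]. Elementwise product with the kernel and sum: 5·-1 + 6·-1 + -5·-1 + 1·-1 + 8·1.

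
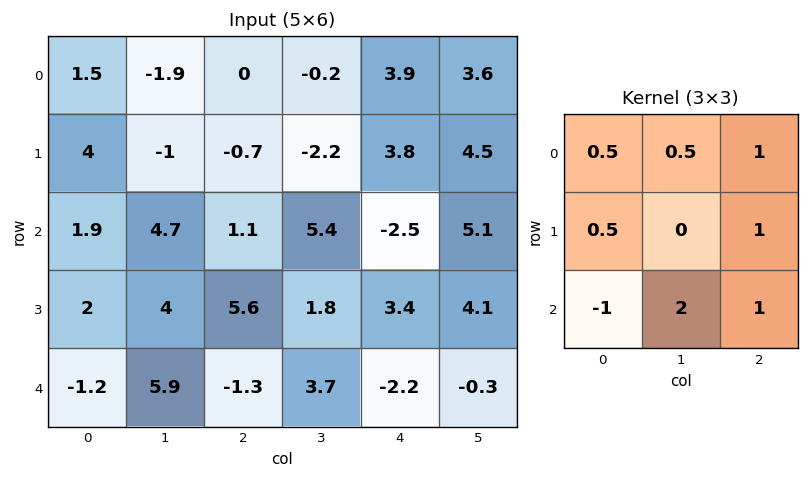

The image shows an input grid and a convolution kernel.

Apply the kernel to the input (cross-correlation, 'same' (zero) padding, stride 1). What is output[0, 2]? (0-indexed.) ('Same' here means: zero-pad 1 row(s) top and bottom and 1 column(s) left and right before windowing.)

-3.75

The receptive field on the zero-padded input at this output position is [0 0 0 / -1.9 0 -0.2 / -1 -0.7 -2.2]. Elementwise product with the kernel and sum: 0·0.5 + 0·0.5 + 0·1 + -1.9·0.5 + -0.2·1 + -1·-1 + -0.7·2 + -2.2·1.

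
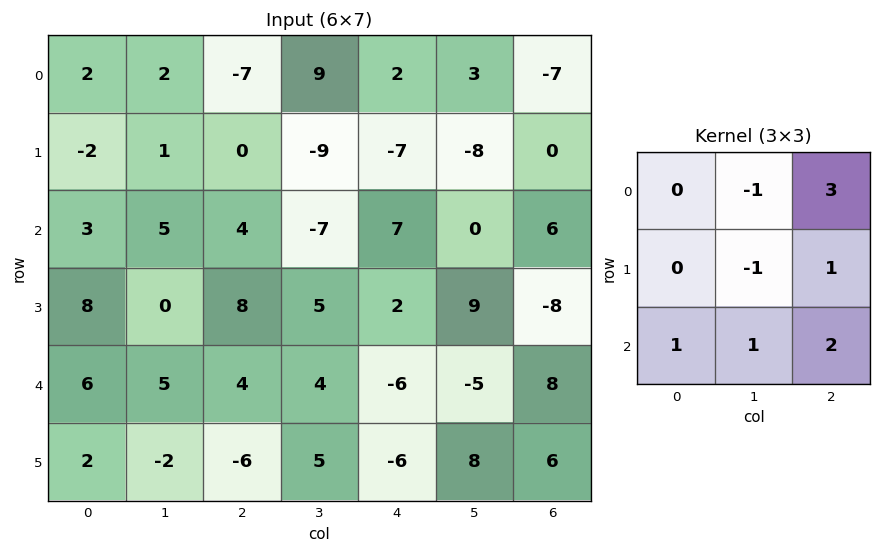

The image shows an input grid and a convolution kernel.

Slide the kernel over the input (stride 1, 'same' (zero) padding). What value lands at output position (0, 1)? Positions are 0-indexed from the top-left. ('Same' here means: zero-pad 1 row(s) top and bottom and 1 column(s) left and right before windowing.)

-10

The receptive field on the zero-padded input at this output position is [0 0 0 / 2 2 -7 / -2 1 0]. Elementwise product with the kernel and sum: 0·-1 + 0·3 + 2·-1 + -7·1 + -2·1 + 1·1 + 0·2.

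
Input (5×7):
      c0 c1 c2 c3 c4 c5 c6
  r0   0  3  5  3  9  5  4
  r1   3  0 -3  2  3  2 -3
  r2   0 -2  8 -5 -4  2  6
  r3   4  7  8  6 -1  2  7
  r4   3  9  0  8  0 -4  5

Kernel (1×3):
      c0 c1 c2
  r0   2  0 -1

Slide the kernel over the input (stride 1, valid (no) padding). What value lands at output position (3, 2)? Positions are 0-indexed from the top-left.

The receptive field on the input at this output position is [8 6 -1]. Elementwise product with the kernel and sum: 8·2 + -1·-1.

17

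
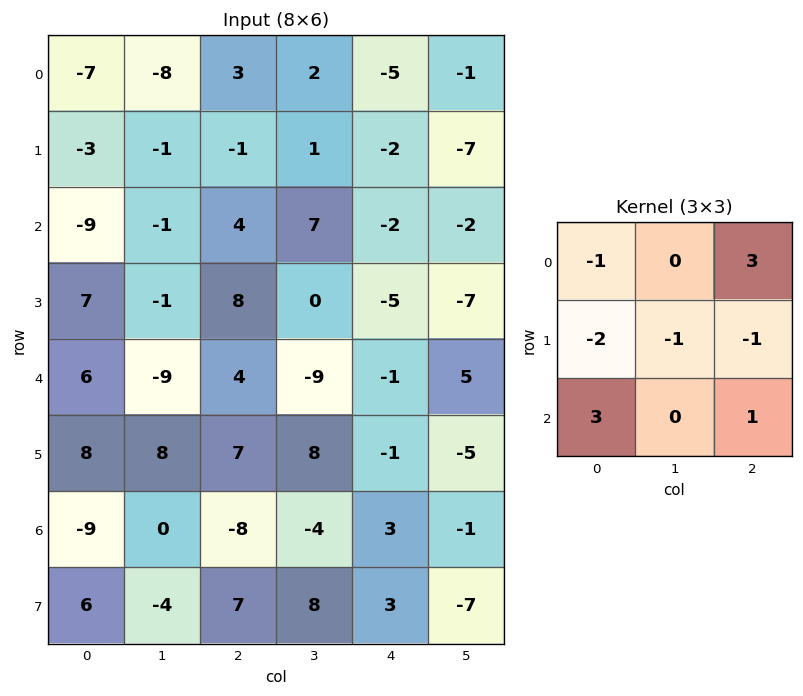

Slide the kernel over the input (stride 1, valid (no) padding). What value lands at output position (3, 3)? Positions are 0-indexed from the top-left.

12

The receptive field on the input at this output position is [0 -5 -7 / -9 -1 5 / 8 -1 -5]. Elementwise product with the kernel and sum: 0·-1 + -7·3 + -9·-2 + -1·-1 + 5·-1 + 8·3 + -5·1.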